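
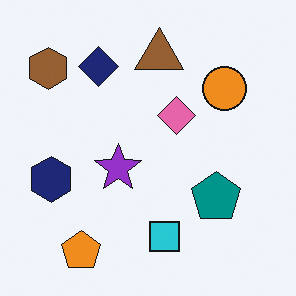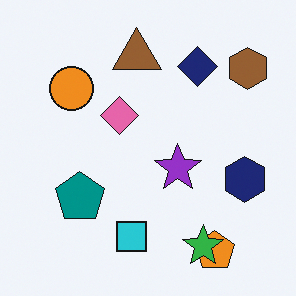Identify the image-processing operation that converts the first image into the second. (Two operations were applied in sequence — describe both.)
It was flipped horizontally (left ↔ right), then overlaid with an additional green star.

The brown hexagon is in the top-left of the first image and the top-right of the second — shapes on opposite sides of the vertical midline have swapped in a mirror flip. A green star appears in the second image that is absent from the first.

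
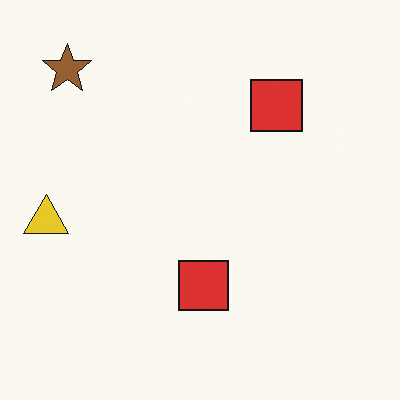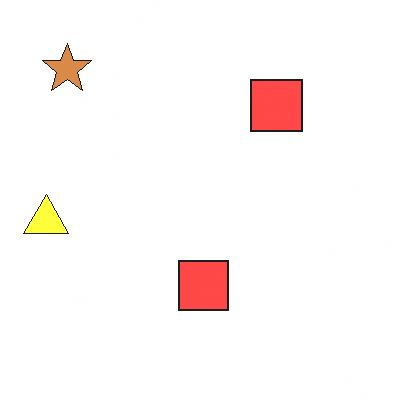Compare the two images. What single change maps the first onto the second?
It was substantially brightened.

Every pixel — background and shapes alike — is uniformly brightened.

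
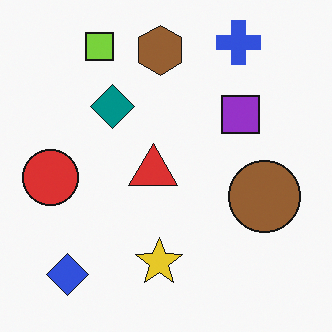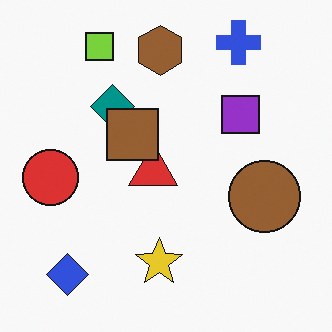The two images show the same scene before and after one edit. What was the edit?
It was overlaid with an additional brown square.

A brown square appears in the second image that is absent from the first.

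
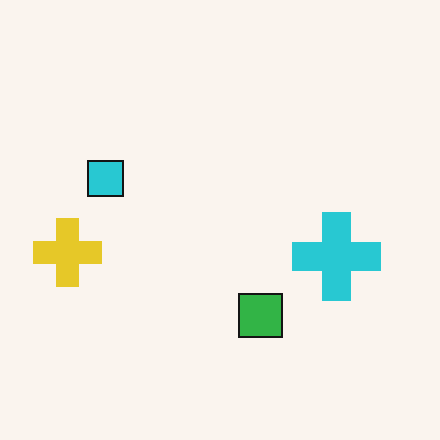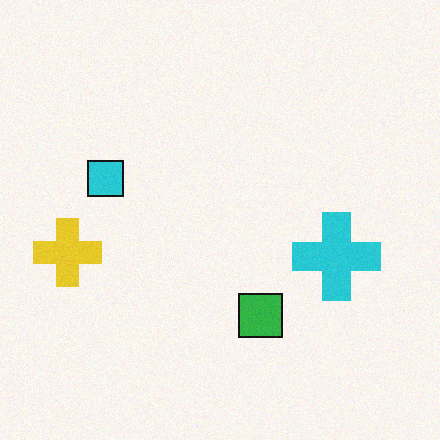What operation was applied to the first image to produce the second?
It was degraded with a light layer of grain.

Random speckle covers the whole image, including the flat background.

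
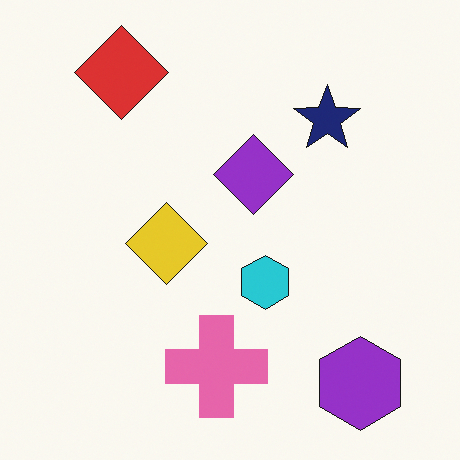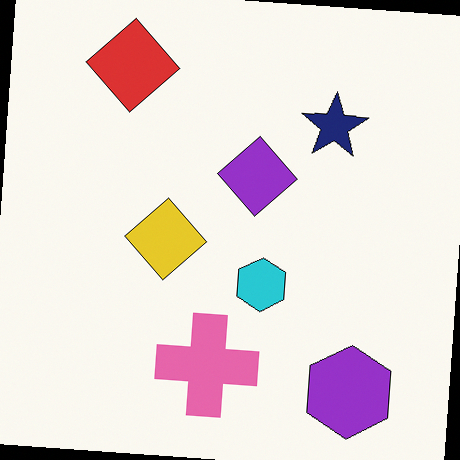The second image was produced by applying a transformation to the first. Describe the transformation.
Rotated clockwise by a slight angle.

Every shape is tilted by the same angle and the image corners show triangular fill wedges — a whole-image rotation by a non-right angle.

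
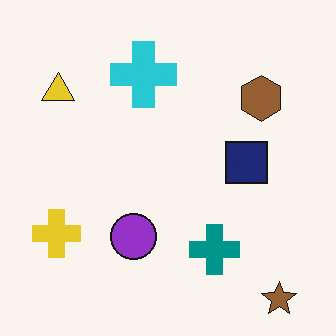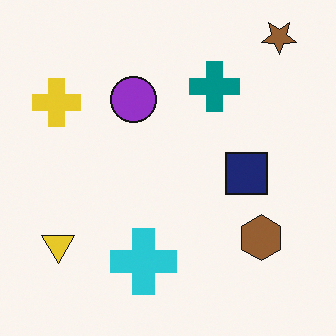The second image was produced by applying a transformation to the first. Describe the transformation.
The second image is the first flipped vertically (top ↔ bottom).

The brown star is in the bottom-right of the first image and the top-right of the second — shapes on opposite sides of the horizontal midline have swapped in a mirror flip.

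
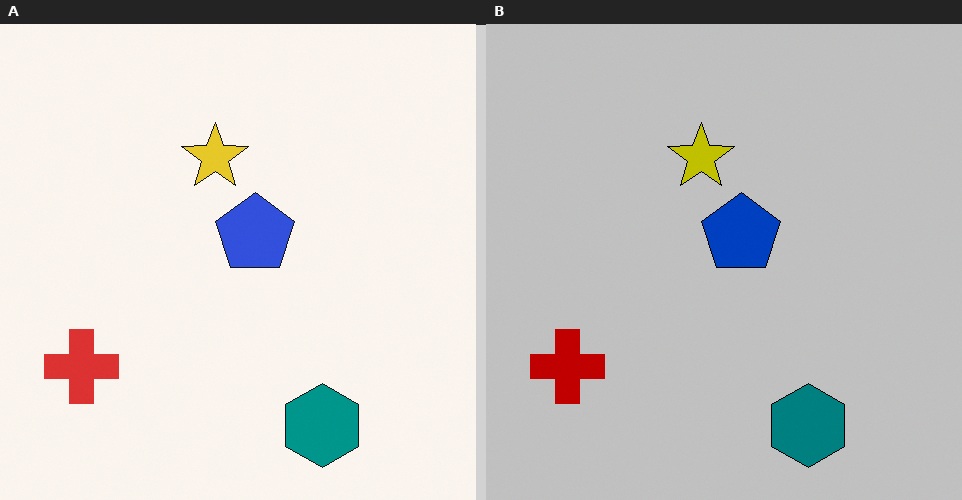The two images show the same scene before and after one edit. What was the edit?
The right (B) image is the left (A) heavily posterized to just a handful of flat colors.

Each flat color has snapped to a coarser quantized level — most visibly, the near-white background has dropped to a flat grey.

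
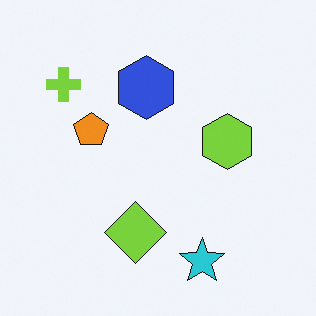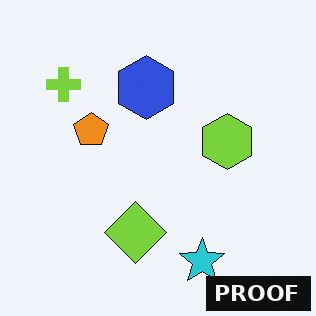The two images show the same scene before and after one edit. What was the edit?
The image was watermarked with the text "PROOF" in the lower-right corner.

A dark label reading "PROOF" appears in the lower-right corner.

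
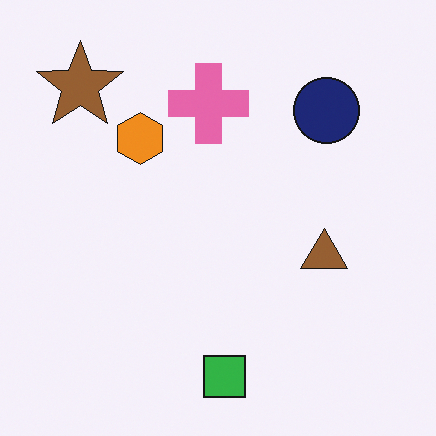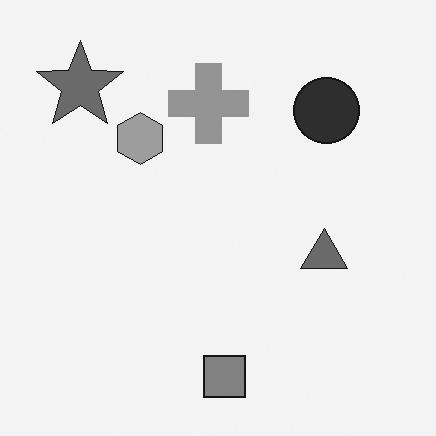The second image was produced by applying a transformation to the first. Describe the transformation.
Converted to grayscale.

All color is removed — every shape is now a shade of grey.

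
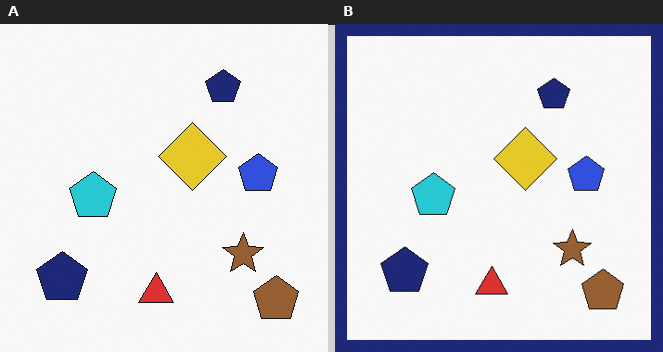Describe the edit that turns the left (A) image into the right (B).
The right (B) image is the left (A) framed with a navy border.

A solid navy frame runs around the edge of the right (B) image, with the content slightly shrunk inside it.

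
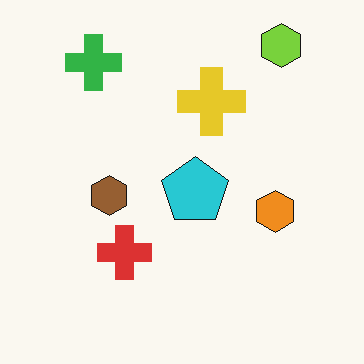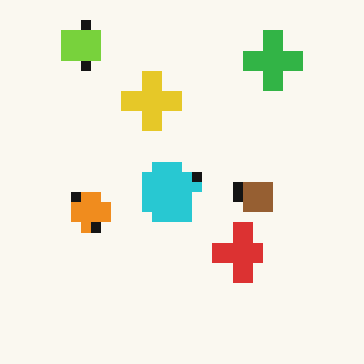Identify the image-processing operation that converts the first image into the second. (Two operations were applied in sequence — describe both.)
Flipped horizontally (left ↔ right), then coarsely pixelated.

The lime hexagon is in the top-right of the first image and the top-left of the second — shapes on opposite sides of the vertical midline have swapped in a mirror flip. Shapes are reduced to large square blocks; fine edges and outlines are lost — a downscale-then-upscale (mosaic) effect.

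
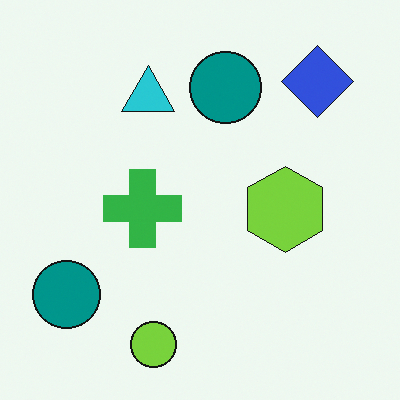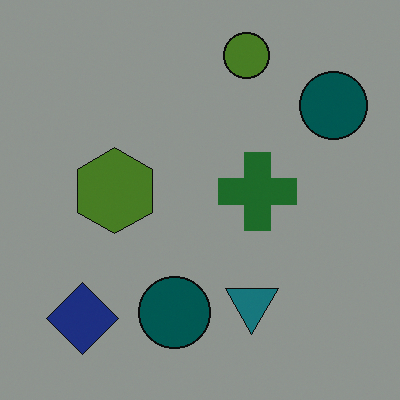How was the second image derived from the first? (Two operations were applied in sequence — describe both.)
This is the original image rotated 180°, then substantially darkened.

The blue diamond sits in the top-right of the first image and the bottom-left of the second — consistent with a whole-image 180° rotation. Every pixel — background and shapes alike — is uniformly darkened.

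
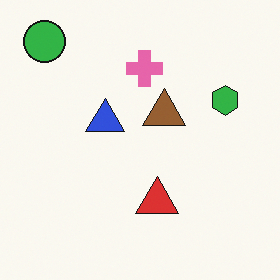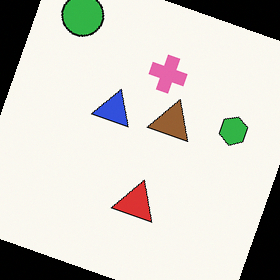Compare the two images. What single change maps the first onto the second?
Rotated clockwise by a clearly visible amount.

Every shape is tilted by the same angle and the image corners show triangular fill wedges — a whole-image rotation by a non-right angle.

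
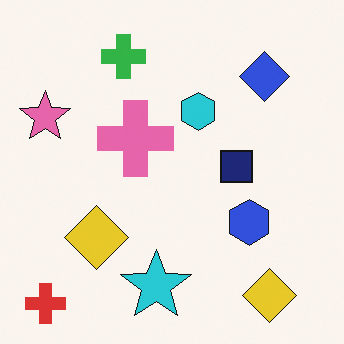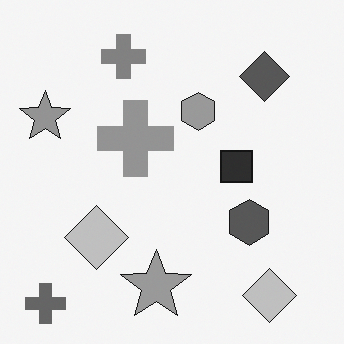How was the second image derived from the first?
Converted to grayscale.

All color is removed — every shape is now a shade of grey.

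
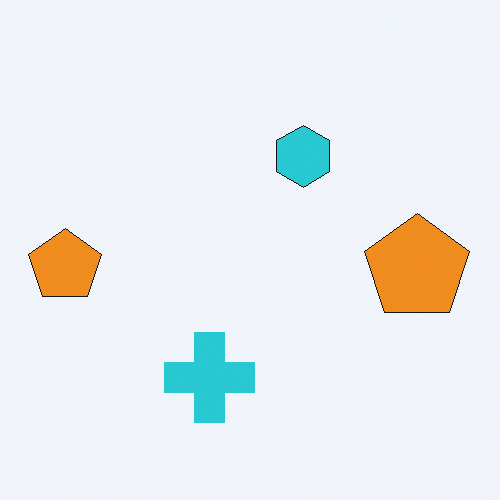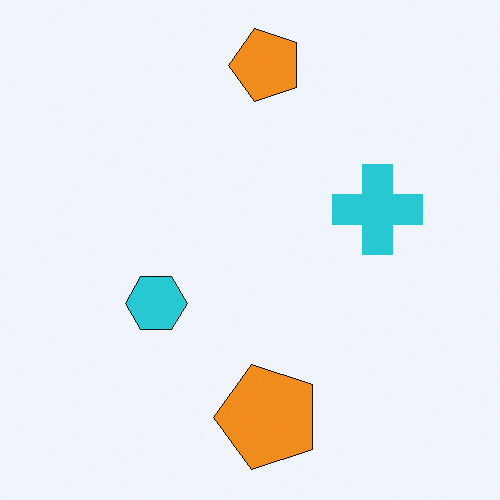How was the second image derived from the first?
Transposed (reflected across the top-left ↔ bottom-right diagonal).

Shapes have swapped their row and column positions — what was in the top-right is now in the bottom-left — a diagonal reflection.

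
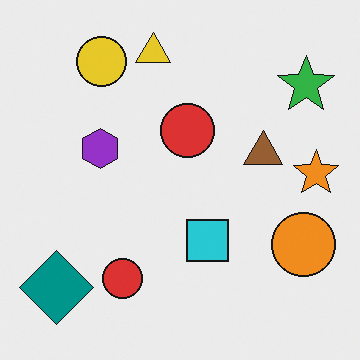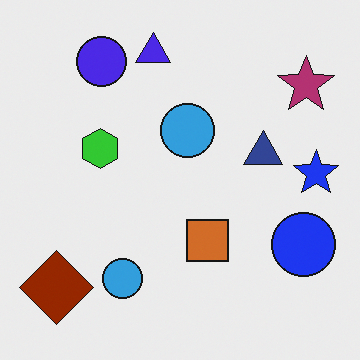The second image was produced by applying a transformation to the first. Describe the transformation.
The image was hue-shifted by a large amount.

Every shape's color has rotated by the same amount around the hue wheel — a uniform hue shift.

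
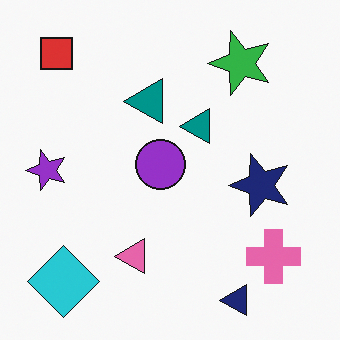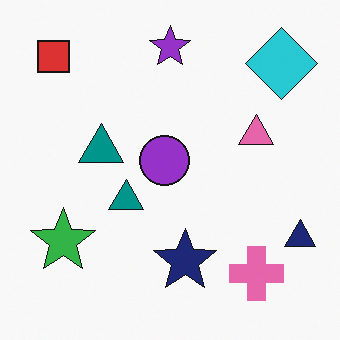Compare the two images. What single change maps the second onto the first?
The image was transposed (reflected across the top-left ↔ bottom-right diagonal).

Shapes have swapped their row and column positions — what was in the top-right is now in the bottom-left — a diagonal reflection.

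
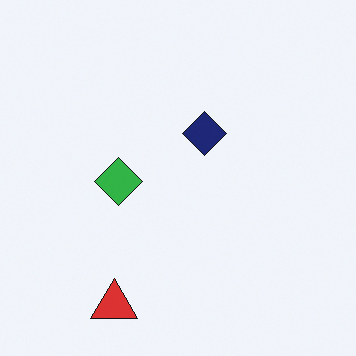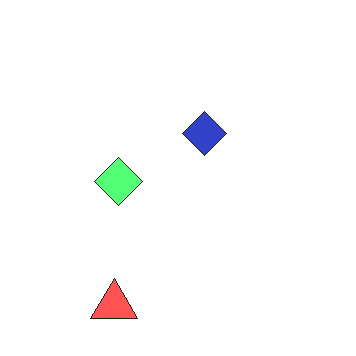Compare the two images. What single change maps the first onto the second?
Noticeably brightened.

Every pixel — background and shapes alike — is uniformly brightened.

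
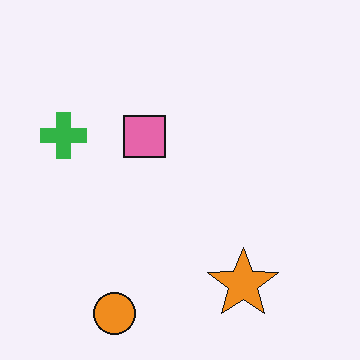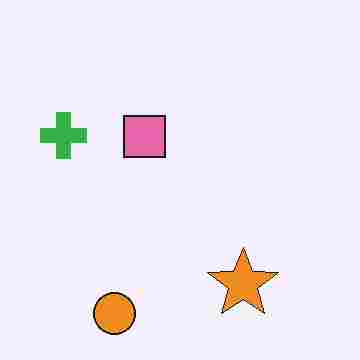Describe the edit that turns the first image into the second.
The second image is the first heavily JPEG-compressed with obvious blocking artifacts.

Blocky 8×8 compression artifacts appear around shape edges and the flat background shows ringing — characteristic JPEG degradation.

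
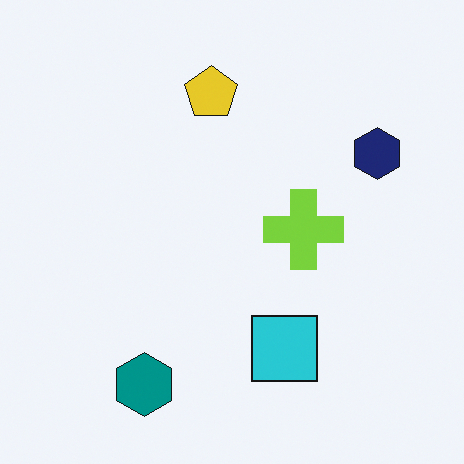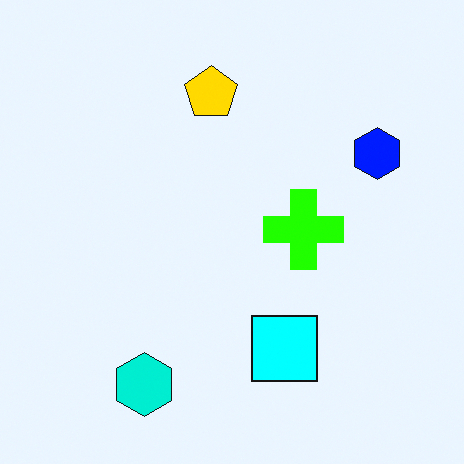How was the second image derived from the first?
The image was made much more vivid (saturation change).

All colors are more vivid — a global saturation change.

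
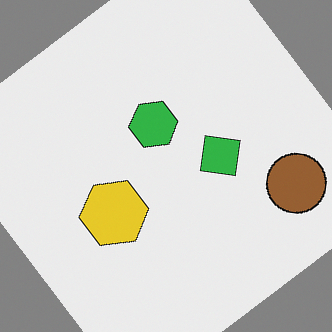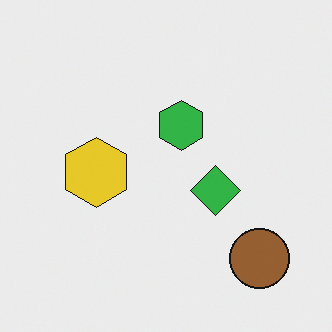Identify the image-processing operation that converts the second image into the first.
The first image is the second rotated counter-clockwise by a large amount — several tens of degrees.

Every shape is tilted by the same angle and the image corners show triangular fill wedges — a whole-image rotation by a non-right angle.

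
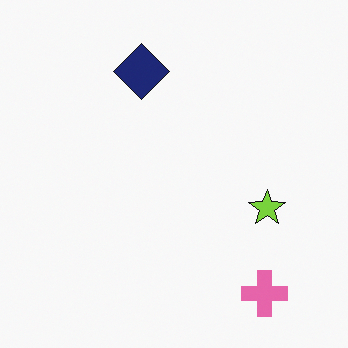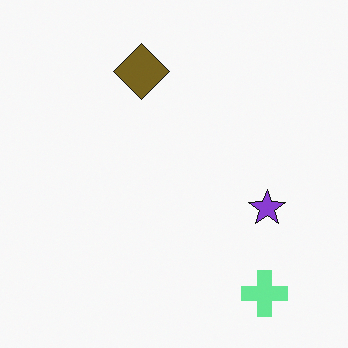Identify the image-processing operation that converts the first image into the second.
The second image is the first hue-shifted through roughly half the color wheel.

Every shape's color has rotated by the same amount around the hue wheel — a uniform hue shift.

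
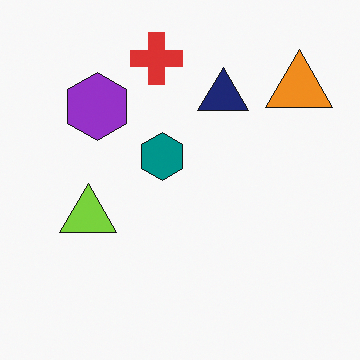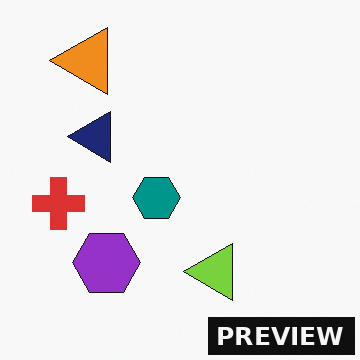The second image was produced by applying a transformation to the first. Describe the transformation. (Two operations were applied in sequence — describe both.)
The second image is the first rotated 90° counter-clockwise, then watermarked with the text "PREVIEW" in the lower-right corner.

The orange triangle sits in the top-right of the first image and the top-left of the second — consistent with a whole-image 90° counter-clockwise rotation. A dark label reading "PREVIEW" appears in the lower-right corner.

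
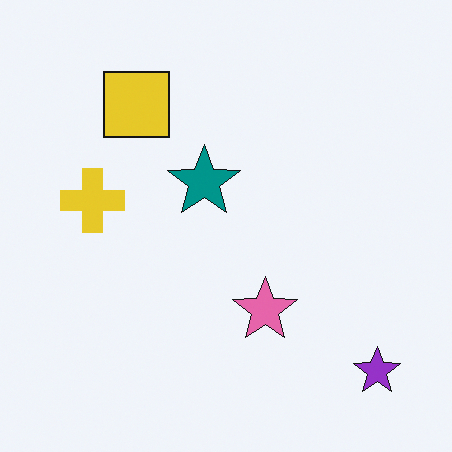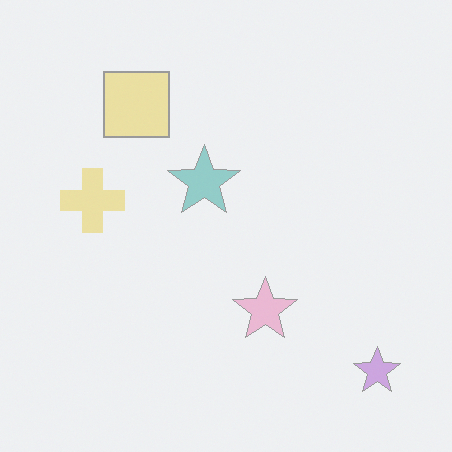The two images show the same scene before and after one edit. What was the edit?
The transformation is: given much lower contrast.

Tones are pushed toward mid-grey across the whole image — a global contrast change.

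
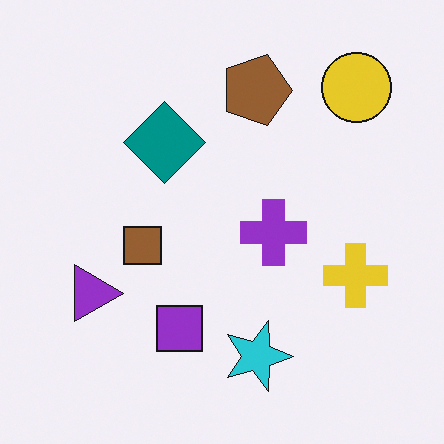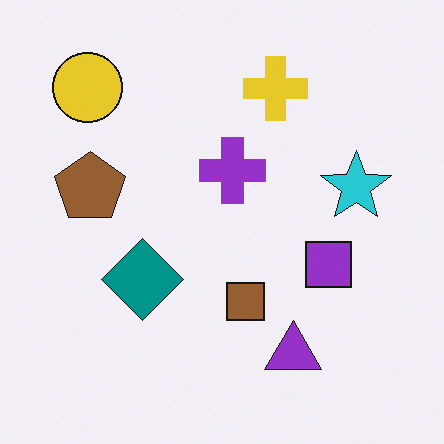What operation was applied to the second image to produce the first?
The image was rotated 90° clockwise.

The yellow circle sits in the top-left of the second image and the top-right of the first — consistent with a whole-image 90° clockwise rotation.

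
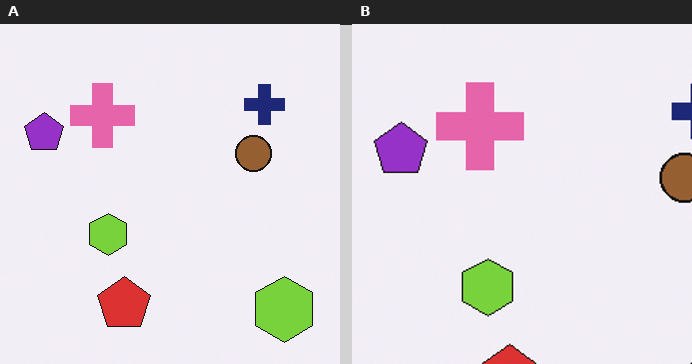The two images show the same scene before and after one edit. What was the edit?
The image was cropped to a modestly smaller region and rescaled.

The visible shapes are larger and the field of view is narrower; shapes near the original edges may be partly or wholly outside the frame — a crop-and-rescale.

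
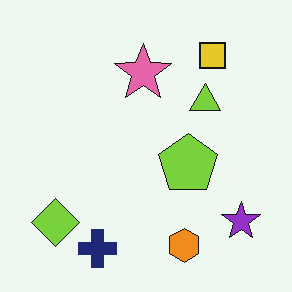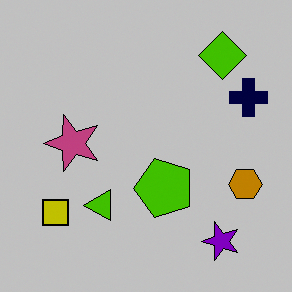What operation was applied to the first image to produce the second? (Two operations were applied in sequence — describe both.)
The image was heavily posterized to just a handful of flat colors, then transposed (reflected across the top-left ↔ bottom-right diagonal).

Each flat color has snapped to a coarser quantized level — most visibly, the near-white background has dropped to a flat grey. Shapes have swapped their row and column positions — what was in the top-right is now in the bottom-left — a diagonal reflection.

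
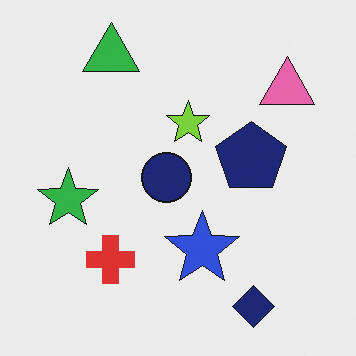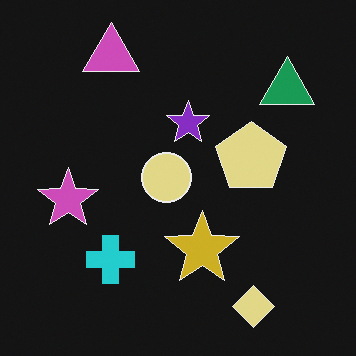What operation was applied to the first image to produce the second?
The transformation is: color-inverted (negative).

The light background has become dark and every shape's color is its complement — a photographic negative.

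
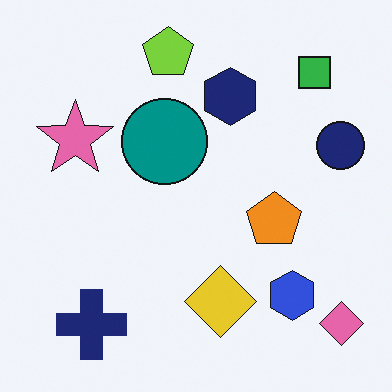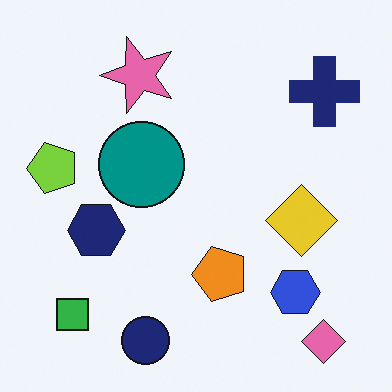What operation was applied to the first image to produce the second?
It was transposed (reflected across the top-left ↔ bottom-right diagonal).

Shapes have swapped their row and column positions — what was in the top-right is now in the bottom-left — a diagonal reflection.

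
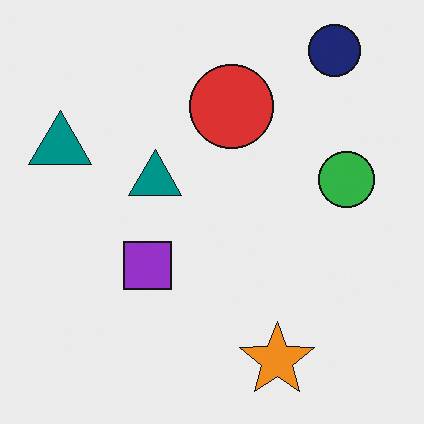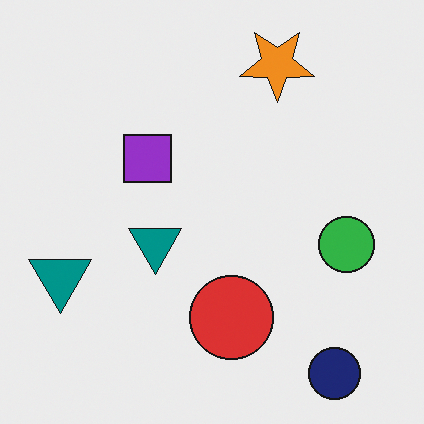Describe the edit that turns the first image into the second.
Flipped vertically (top ↔ bottom).

The navy circle is in the top-right of the first image and the bottom-right of the second — shapes on opposite sides of the horizontal midline have swapped in a mirror flip.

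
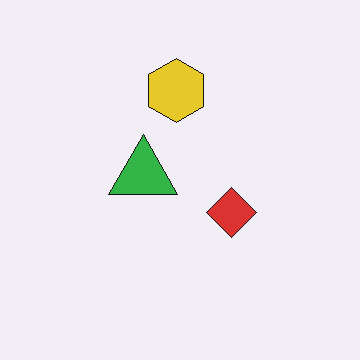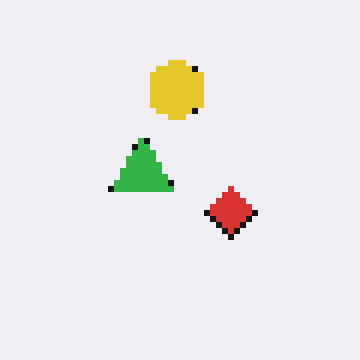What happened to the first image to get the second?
The transformation is: pixelated into visible square blocks.

Shapes are reduced to large square blocks; fine edges and outlines are lost — a downscale-then-upscale (mosaic) effect.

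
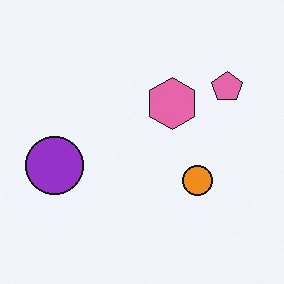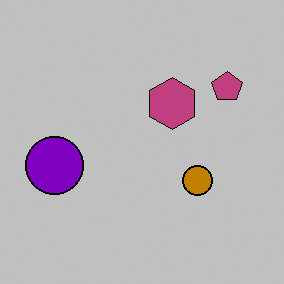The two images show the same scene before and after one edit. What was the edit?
It was heavily posterized to just a handful of flat colors.

Each flat color has snapped to a coarser quantized level — most visibly, the near-white background has dropped to a flat grey.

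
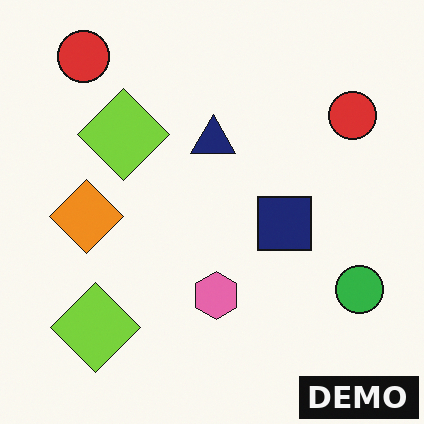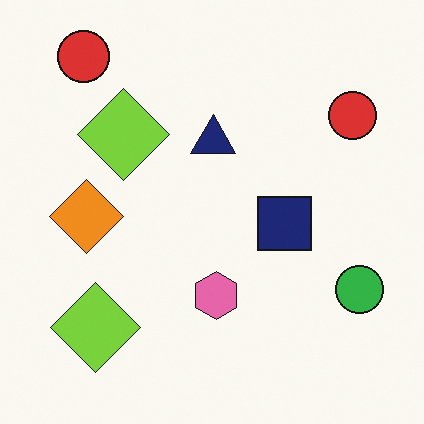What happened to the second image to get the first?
Watermarked with the text "DEMO" in the lower-right corner.

A dark label reading "DEMO" appears in the lower-right corner.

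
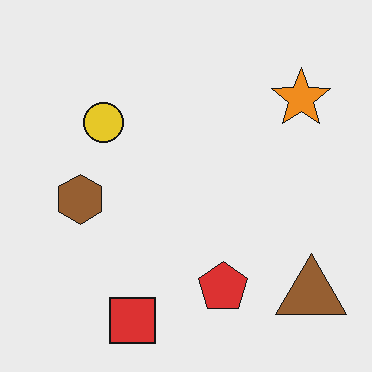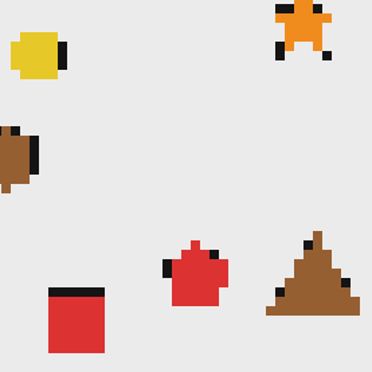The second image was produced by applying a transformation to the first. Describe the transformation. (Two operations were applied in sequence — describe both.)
It was moderately pixelated, then cropped to a modestly smaller region and rescaled.

Shapes are reduced to large square blocks; fine edges and outlines are lost — a downscale-then-upscale (mosaic) effect. The visible shapes are larger and the field of view is narrower; shapes near the original edges may be partly or wholly outside the frame — a crop-and-rescale.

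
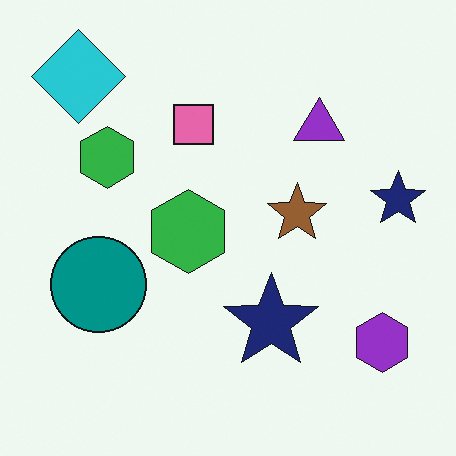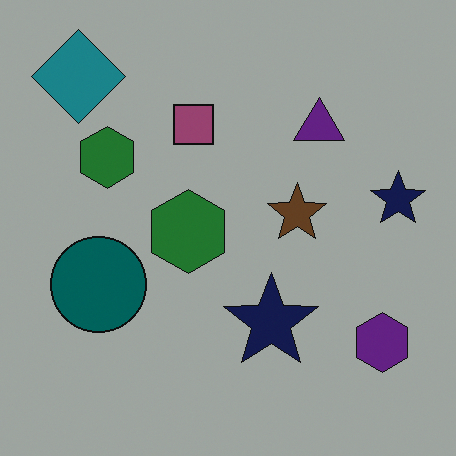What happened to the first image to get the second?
It was darkened a lot.

Every pixel — background and shapes alike — is uniformly darkened.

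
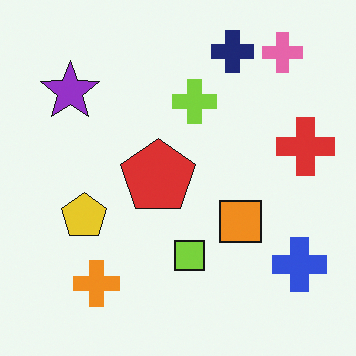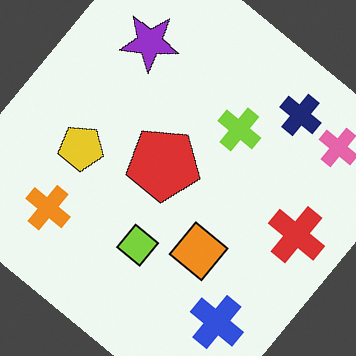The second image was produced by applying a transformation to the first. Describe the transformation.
It was rotated clockwise by a large amount — several tens of degrees.

Every shape is tilted by the same angle and the image corners show triangular fill wedges — a whole-image rotation by a non-right angle.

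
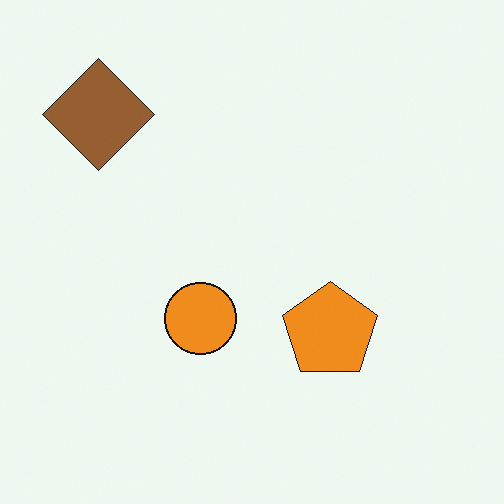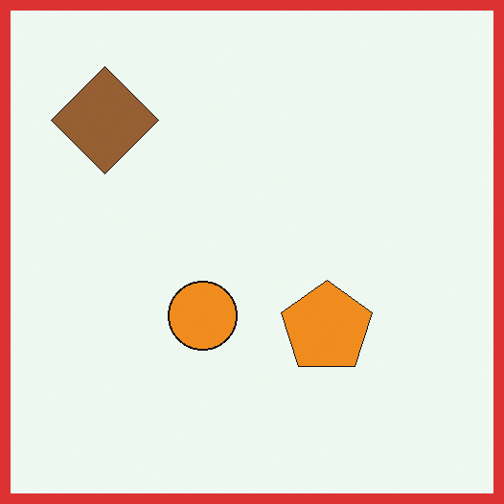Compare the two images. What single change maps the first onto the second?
The image was framed with a red border.

A solid red frame runs around the edge of the second image, with the content slightly shrunk inside it.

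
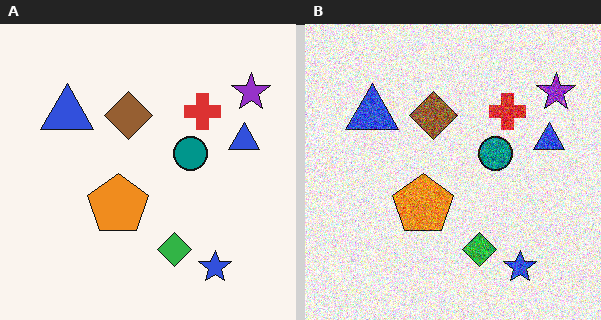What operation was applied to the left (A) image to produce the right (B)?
It was degraded with strong gaussian noise.

Random speckle covers the whole image, including the flat background.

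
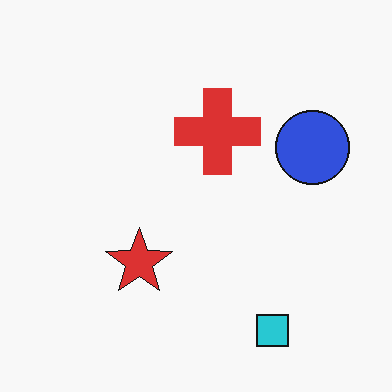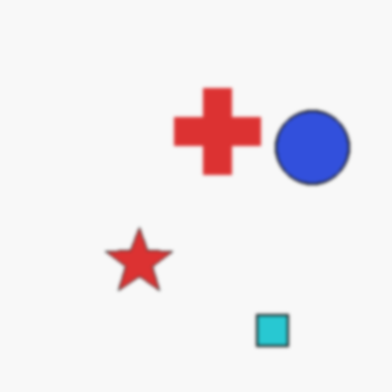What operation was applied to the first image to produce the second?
Given a subtle gaussian blur.

Shape edges and outlines are uniformly softened across the whole image.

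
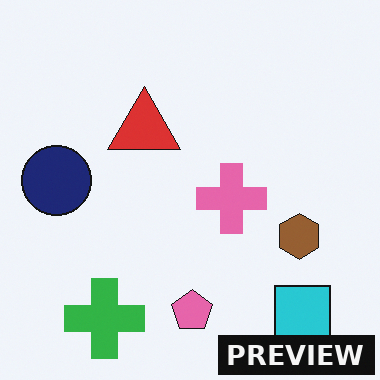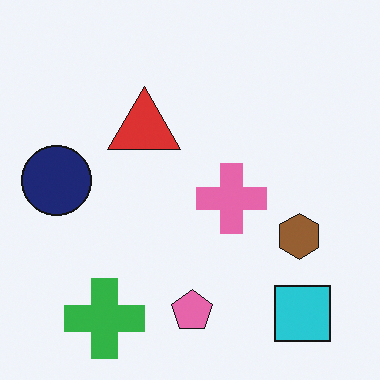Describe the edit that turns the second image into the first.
It was watermarked with the text "PREVIEW" in the lower-right corner.

A dark label reading "PREVIEW" appears in the lower-right corner.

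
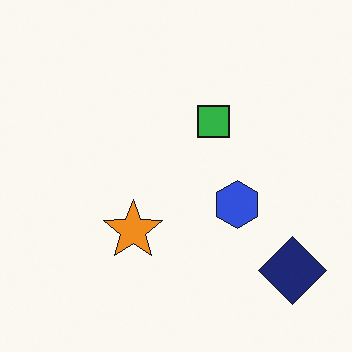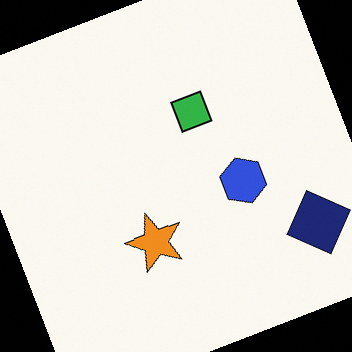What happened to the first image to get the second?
The transformation is: rotated counter-clockwise by a moderate amount.

Every shape is tilted by the same angle and the image corners show triangular fill wedges — a whole-image rotation by a non-right angle.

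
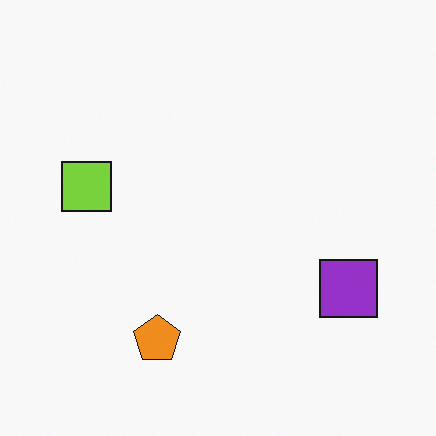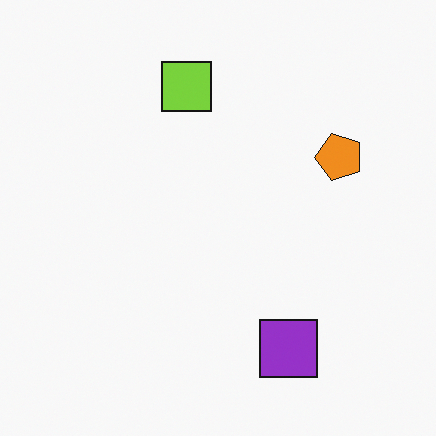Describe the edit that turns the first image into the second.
The transformation is: transposed (reflected across the top-left ↔ bottom-right diagonal).

Shapes have swapped their row and column positions — what was in the top-right is now in the bottom-left — a diagonal reflection.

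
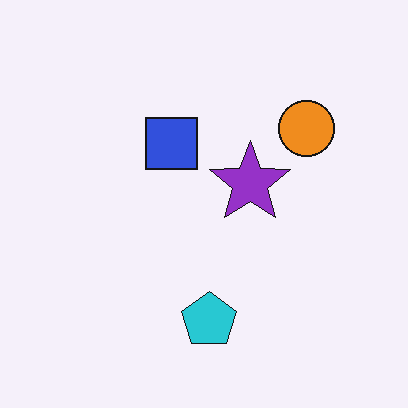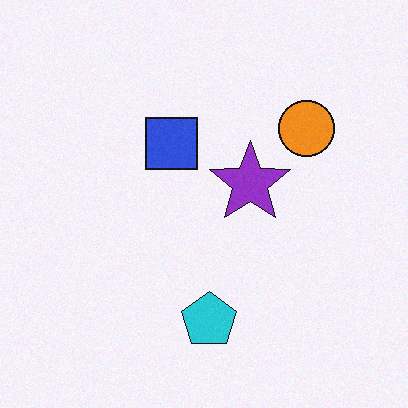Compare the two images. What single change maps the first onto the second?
The transformation is: degraded with a light layer of grain.

Random speckle covers the whole image, including the flat background.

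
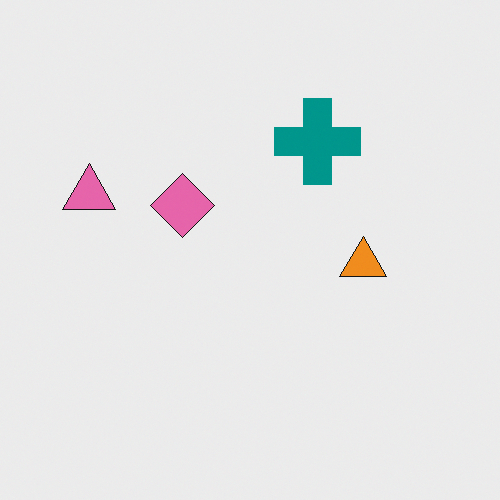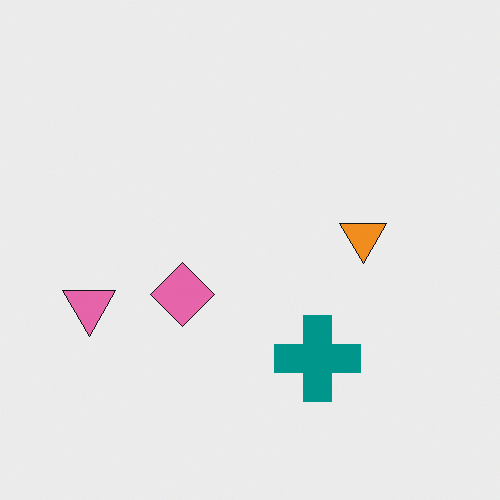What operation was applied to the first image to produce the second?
It was flipped vertically (top ↔ bottom).

The teal cross is in the top of the first image and the bottom of the second — shapes on opposite sides of the horizontal midline have swapped in a mirror flip.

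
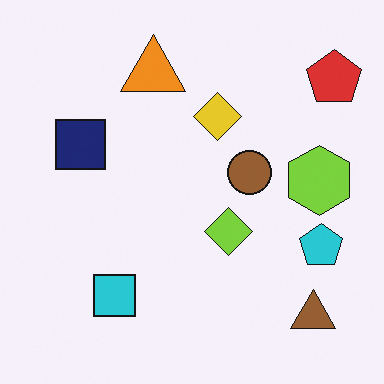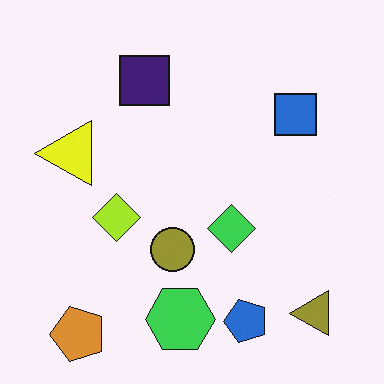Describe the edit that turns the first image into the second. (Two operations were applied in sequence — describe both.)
This is the original image hue-shifted by a small amount, then transposed (reflected across the top-left ↔ bottom-right diagonal).

Every shape's color has rotated by the same amount around the hue wheel — a uniform hue shift. Shapes have swapped their row and column positions — what was in the top-right is now in the bottom-left — a diagonal reflection.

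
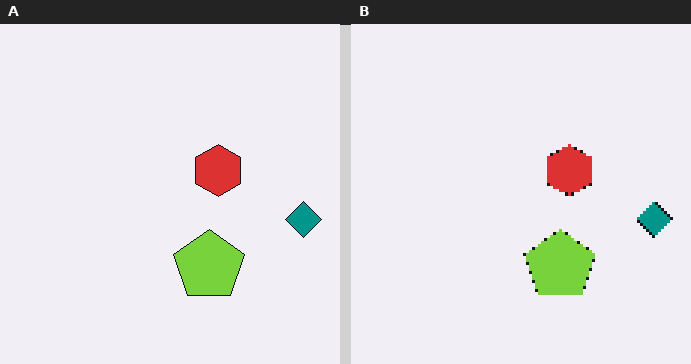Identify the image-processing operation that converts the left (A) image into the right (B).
The right (B) image is the left (A) mildly pixelated.

Shapes are reduced to large square blocks; fine edges and outlines are lost — a downscale-then-upscale (mosaic) effect.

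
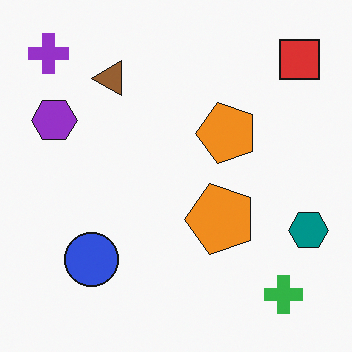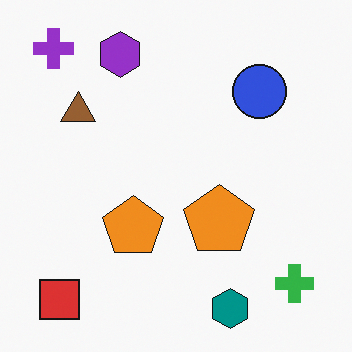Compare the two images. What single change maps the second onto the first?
The first image is the second transposed (reflected across the top-left ↔ bottom-right diagonal).

Shapes have swapped their row and column positions — what was in the top-right is now in the bottom-left — a diagonal reflection.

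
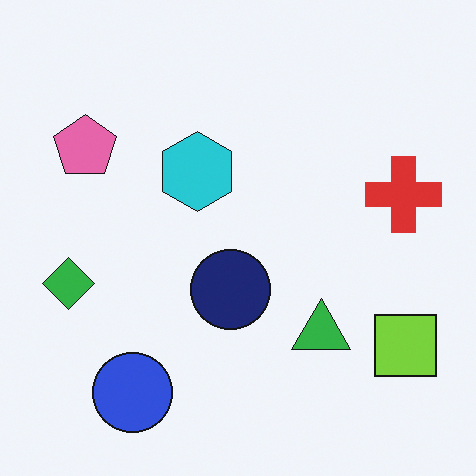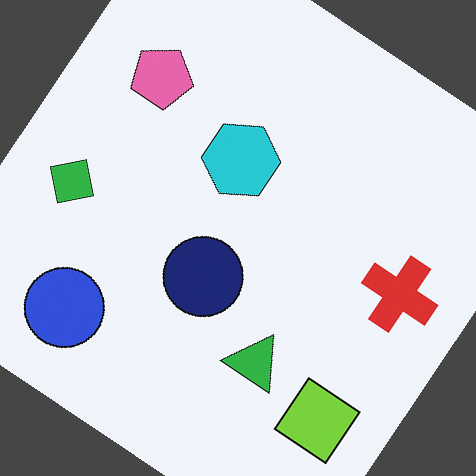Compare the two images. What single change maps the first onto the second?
This is the original image rotated clockwise by a large amount — several tens of degrees.

Every shape is tilted by the same angle and the image corners show triangular fill wedges — a whole-image rotation by a non-right angle.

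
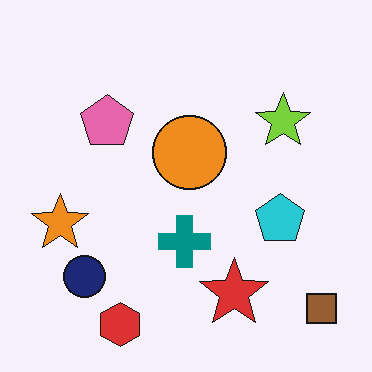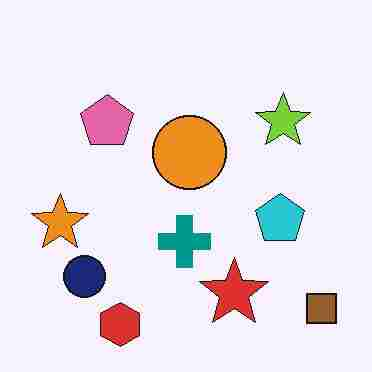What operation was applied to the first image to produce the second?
The second image is the first degraded with heavy JPEG compression.

Blocky 8×8 compression artifacts appear around shape edges and the flat background shows ringing — characteristic JPEG degradation.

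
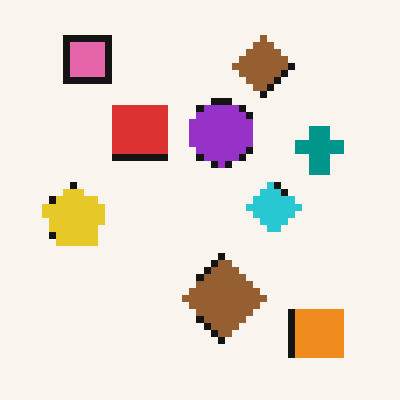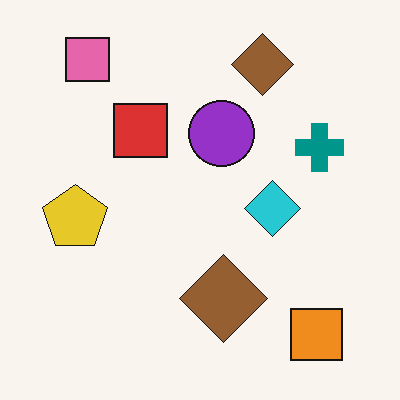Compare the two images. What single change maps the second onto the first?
The transformation is: moderately pixelated.

Shapes are reduced to large square blocks; fine edges and outlines are lost — a downscale-then-upscale (mosaic) effect.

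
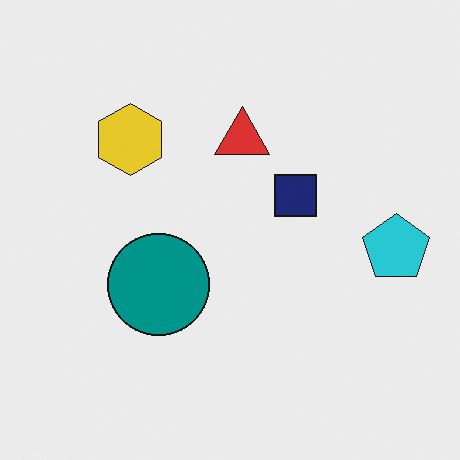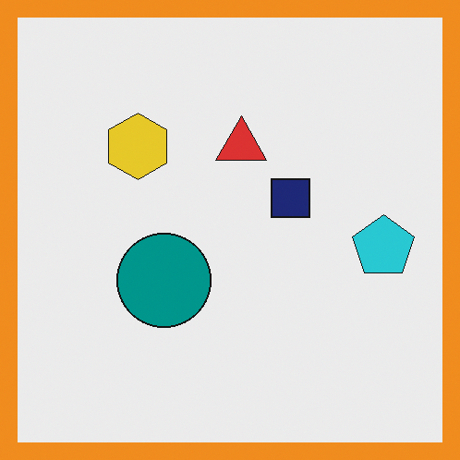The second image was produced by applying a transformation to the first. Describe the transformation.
The image was framed with a orange border.

A solid orange frame runs around the edge of the second image, with the content slightly shrunk inside it.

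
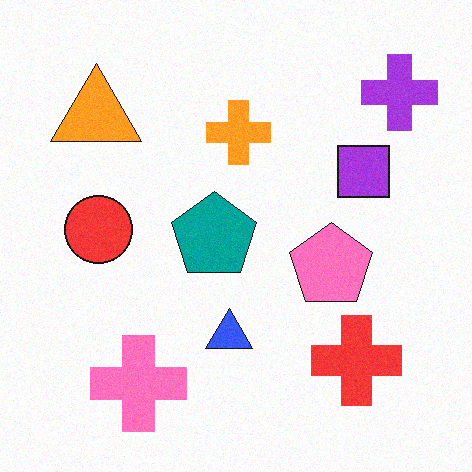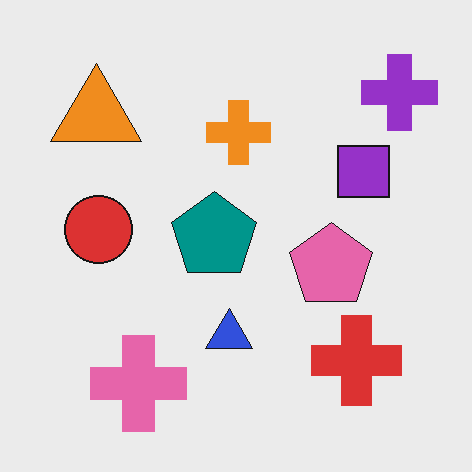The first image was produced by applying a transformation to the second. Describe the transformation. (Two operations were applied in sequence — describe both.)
The image was brightened a little, then degraded with light additive noise.

Every pixel — background and shapes alike — is uniformly brightened. Random speckle covers the whole image, including the flat background.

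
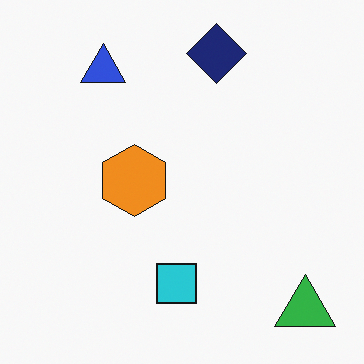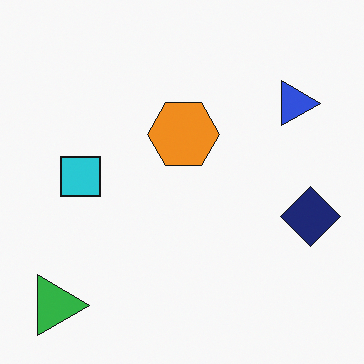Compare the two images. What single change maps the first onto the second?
The image was rotated 90° clockwise.

The green triangle sits in the bottom-right of the first image and the bottom-left of the second — consistent with a whole-image 90° clockwise rotation.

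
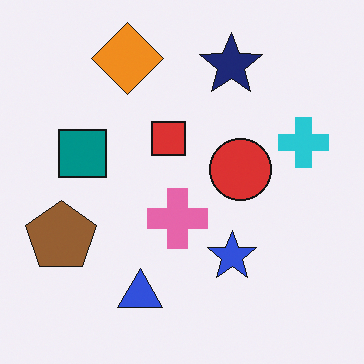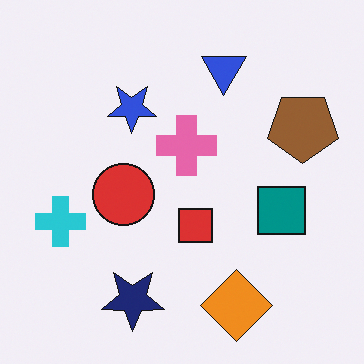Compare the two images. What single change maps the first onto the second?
Rotated 180°.

The orange diamond sits in the top of the first image and the bottom of the second — consistent with a whole-image 180° rotation.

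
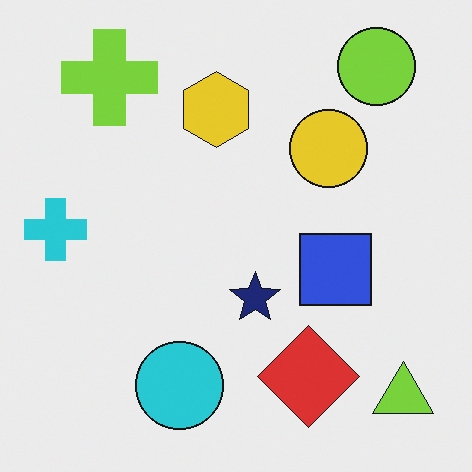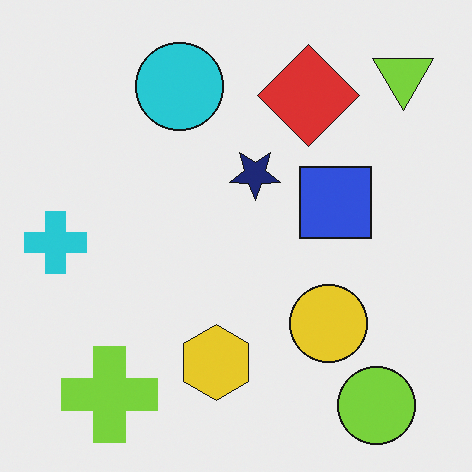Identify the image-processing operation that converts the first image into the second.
It was flipped vertically (top ↔ bottom).

The lime circle is in the top-right of the first image and the bottom-right of the second — shapes on opposite sides of the horizontal midline have swapped in a mirror flip.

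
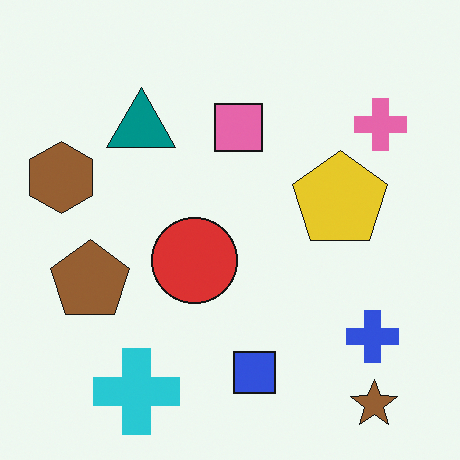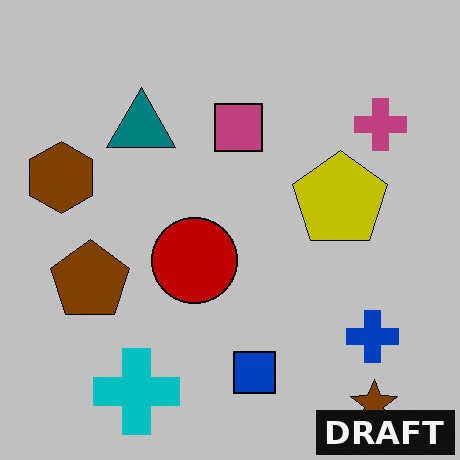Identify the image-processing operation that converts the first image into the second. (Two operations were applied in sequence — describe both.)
The second image is the first heavily posterized to just a handful of flat colors, then watermarked with the text "DRAFT" in the lower-right corner.

Each flat color has snapped to a coarser quantized level — most visibly, the near-white background has dropped to a flat grey. A dark label reading "DRAFT" appears in the lower-right corner.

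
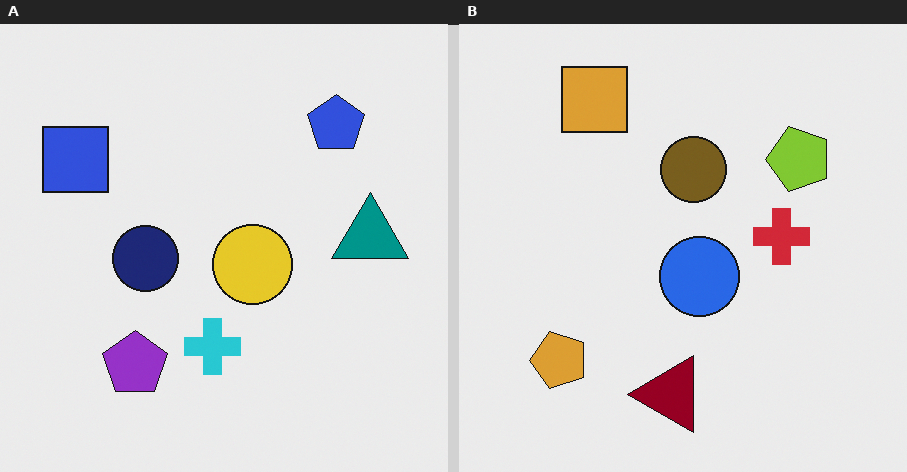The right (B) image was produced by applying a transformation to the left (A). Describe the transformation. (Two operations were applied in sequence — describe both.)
The transformation is: transposed (reflected across the top-left ↔ bottom-right diagonal), then hue-shifted by a large amount.

Shapes have swapped their row and column positions — what was in the top-right is now in the bottom-left — a diagonal reflection. Every shape's color has rotated by the same amount around the hue wheel — a uniform hue shift.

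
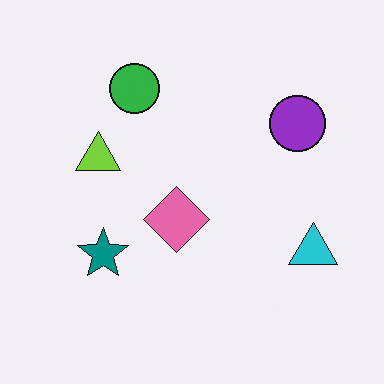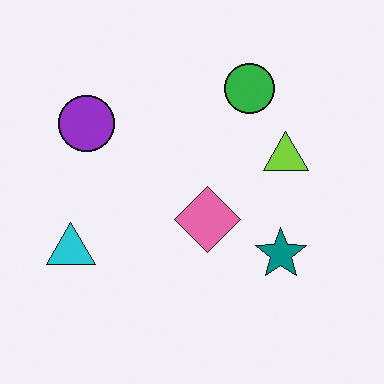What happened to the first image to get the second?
This is the original image flipped horizontally (left ↔ right).

The cyan triangle is in the right of the first image and the left of the second — shapes on opposite sides of the vertical midline have swapped in a mirror flip.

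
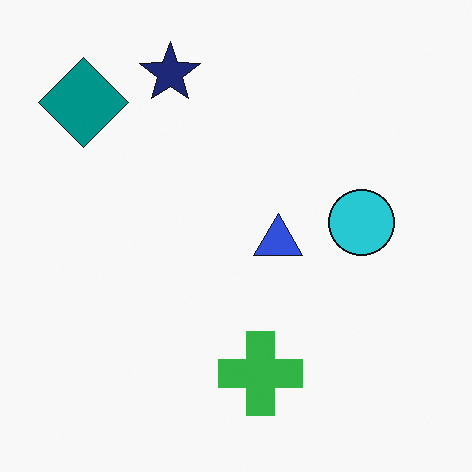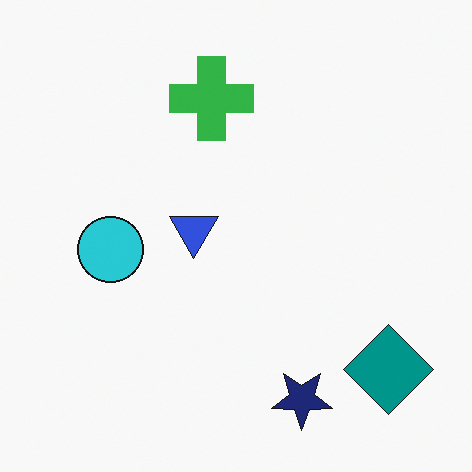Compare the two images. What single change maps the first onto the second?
This is the original image rotated 180°.

The teal diamond sits in the top-left of the first image and the bottom-right of the second — consistent with a whole-image 180° rotation.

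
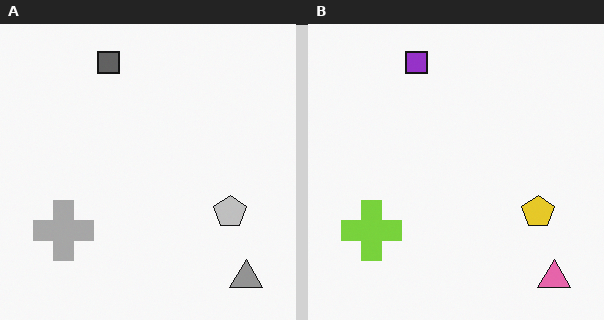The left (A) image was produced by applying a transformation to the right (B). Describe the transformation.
Converted to grayscale.

All color is removed — every shape is now a shade of grey.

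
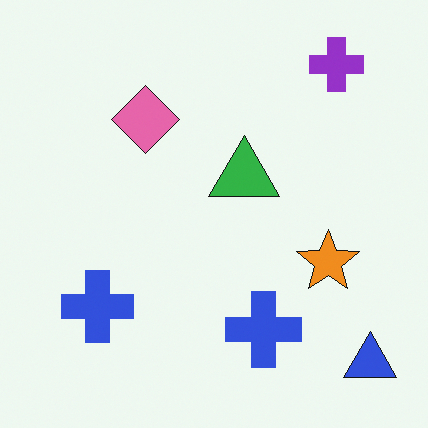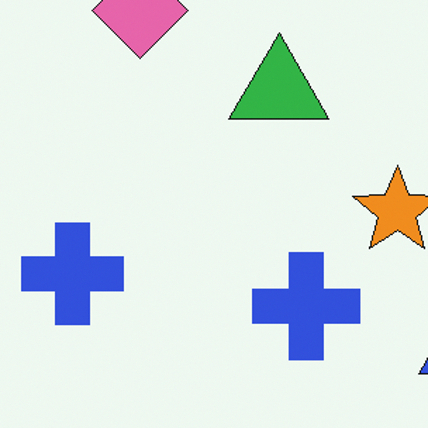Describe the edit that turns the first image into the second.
Cropped to a modestly smaller region and rescaled.

The visible shapes are larger and the field of view is narrower; shapes near the original edges may be partly or wholly outside the frame — a crop-and-rescale.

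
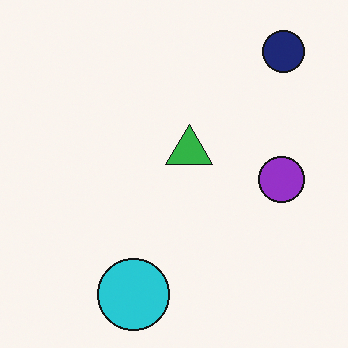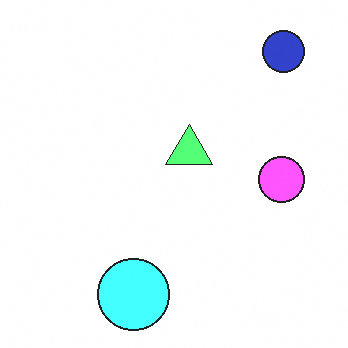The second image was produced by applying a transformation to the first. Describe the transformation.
The transformation is: noticeably brightened.

Every pixel — background and shapes alike — is uniformly brightened.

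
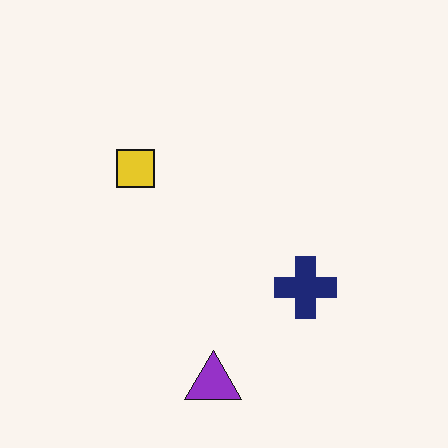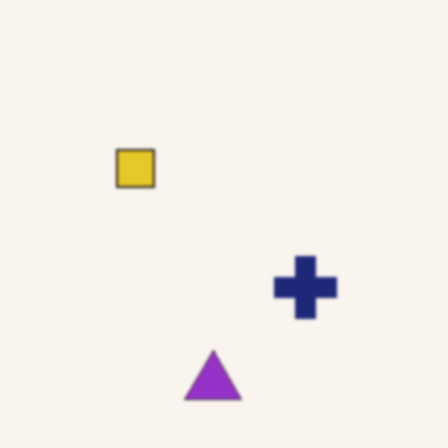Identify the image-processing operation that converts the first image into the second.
The transformation is: slightly softened.

Shape edges and outlines are uniformly softened across the whole image.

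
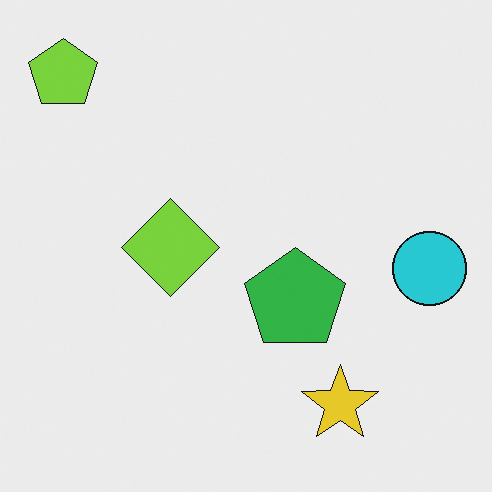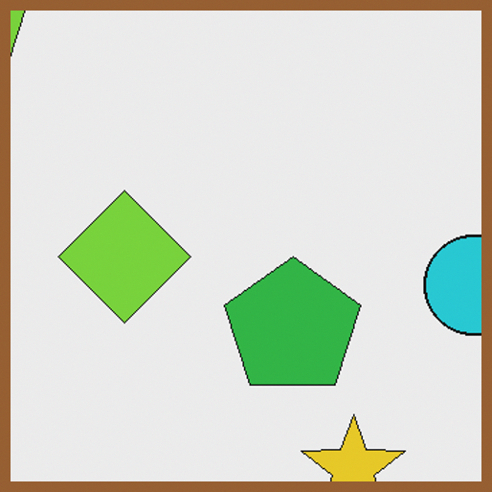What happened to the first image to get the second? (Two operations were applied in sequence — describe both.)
The transformation is: cropped slightly and scaled back up, then framed with a brown border.

The visible shapes are larger and the field of view is narrower; shapes near the original edges may be partly or wholly outside the frame — a crop-and-rescale. A solid brown frame runs around the edge of the second image, with the content slightly shrunk inside it.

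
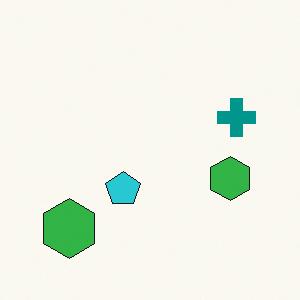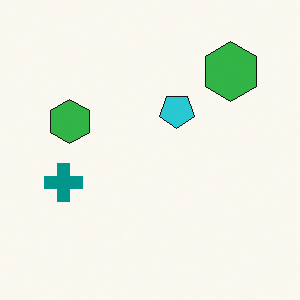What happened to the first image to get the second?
It was rotated 180°.

The teal cross sits in the right of the first image and the left of the second — consistent with a whole-image 180° rotation.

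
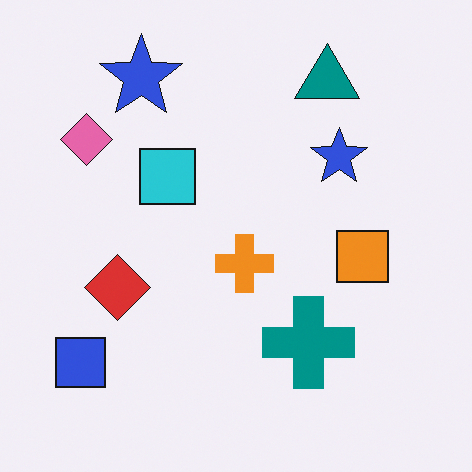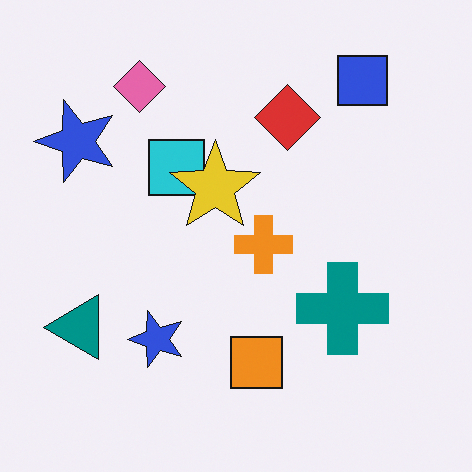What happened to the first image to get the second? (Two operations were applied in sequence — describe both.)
The image was transposed (reflected across the top-left ↔ bottom-right diagonal), then overlaid with an additional yellow star.

Shapes have swapped their row and column positions — what was in the top-right is now in the bottom-left — a diagonal reflection. A yellow star appears in the second image that is absent from the first.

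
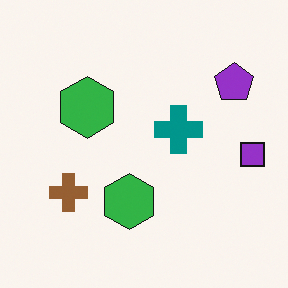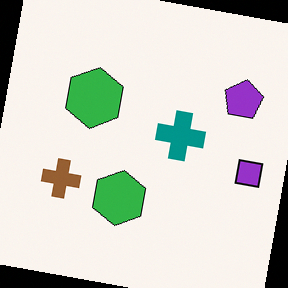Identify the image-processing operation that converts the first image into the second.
The second image is the first rotated clockwise by a few degrees.

Every shape is tilted by the same angle and the image corners show triangular fill wedges — a whole-image rotation by a non-right angle.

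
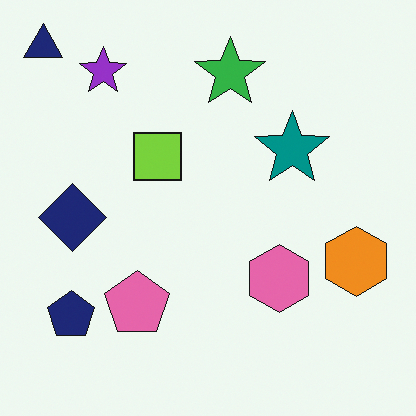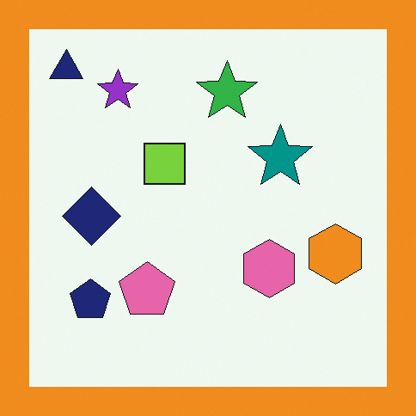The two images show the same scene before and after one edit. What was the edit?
This is the original image framed with a orange border.

A solid orange frame runs around the edge of the second image, with the content slightly shrunk inside it.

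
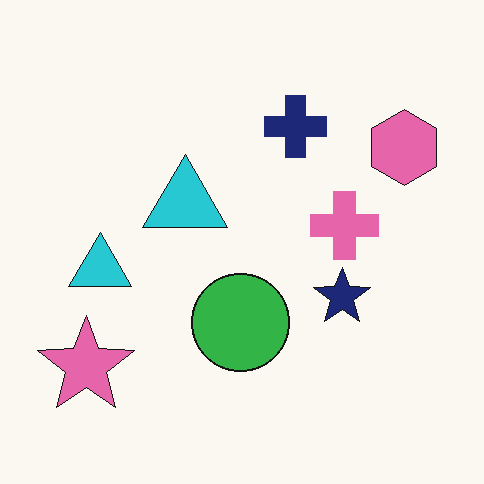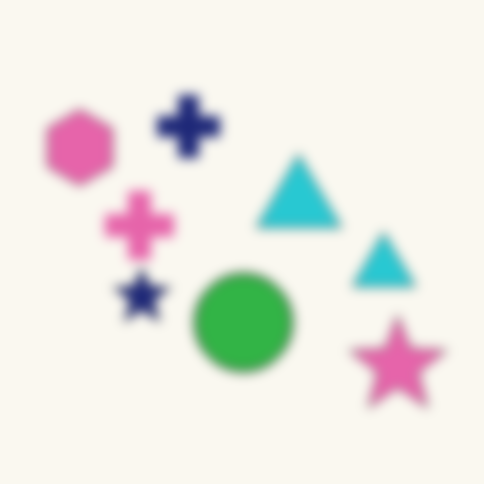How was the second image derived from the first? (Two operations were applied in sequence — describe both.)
It was heavily blurred, then flipped horizontally (left ↔ right).

Shape edges and outlines are uniformly softened across the whole image. The pink hexagon is in the top-right of the first image and the top-left of the second — shapes on opposite sides of the vertical midline have swapped in a mirror flip.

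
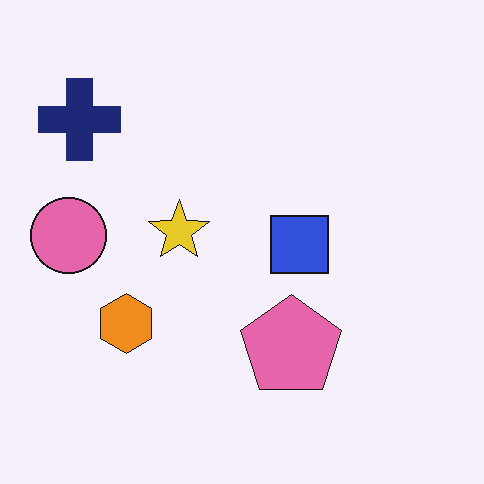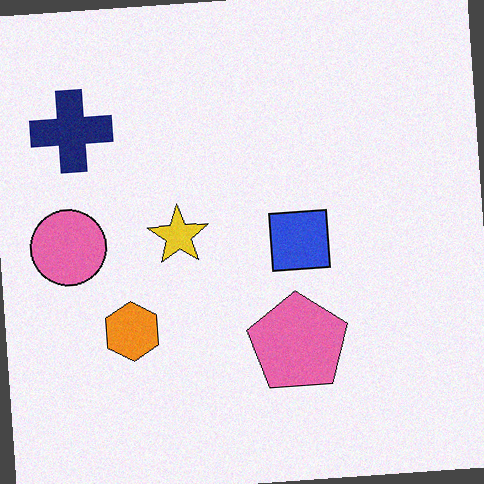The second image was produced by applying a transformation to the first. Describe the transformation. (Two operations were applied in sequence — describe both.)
This is the original image degraded with a light layer of grain, then rotated counter-clockwise by a small amount.

Random speckle covers the whole image, including the flat background. Every shape is tilted by the same angle and the image corners show triangular fill wedges — a whole-image rotation by a non-right angle.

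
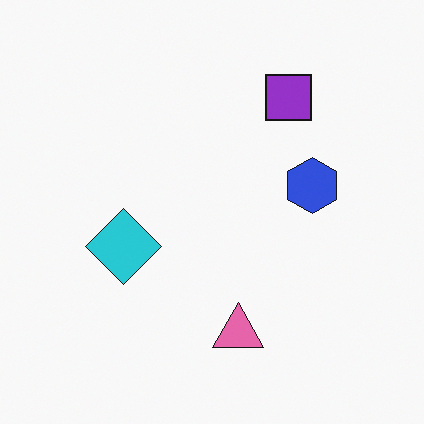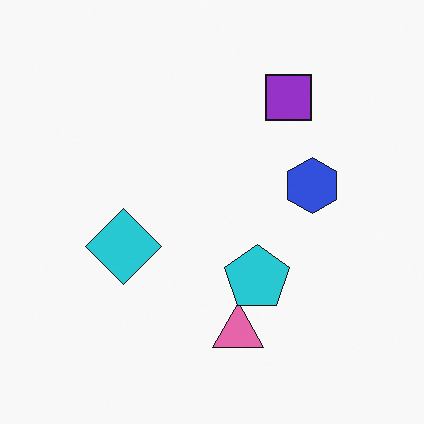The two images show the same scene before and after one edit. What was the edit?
This is the original image overlaid with an additional cyan pentagon.

A cyan pentagon appears in the second image that is absent from the first.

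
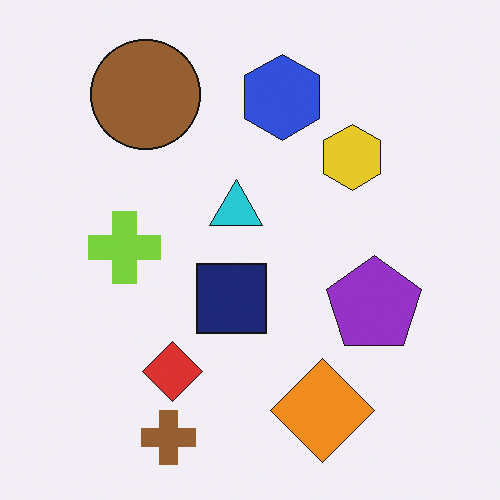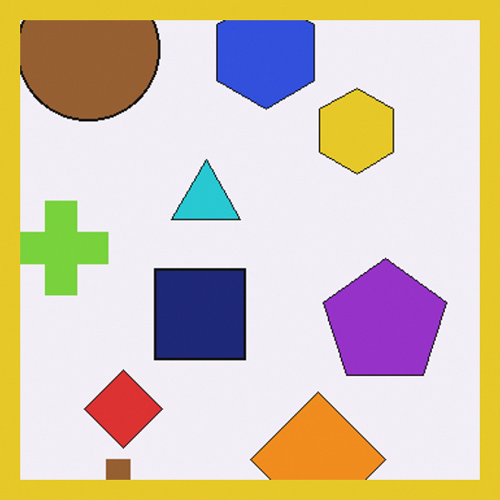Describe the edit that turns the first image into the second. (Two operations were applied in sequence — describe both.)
It was cropped slightly and scaled back up, then framed with a yellow border.

The visible shapes are larger and the field of view is narrower; shapes near the original edges may be partly or wholly outside the frame — a crop-and-rescale. A solid yellow frame runs around the edge of the second image, with the content slightly shrunk inside it.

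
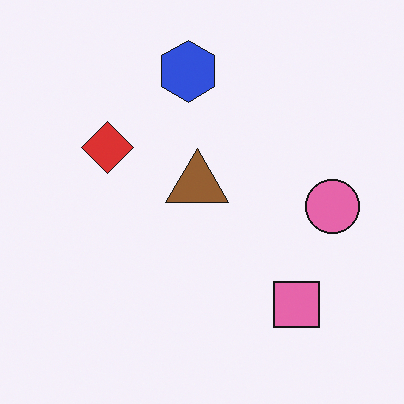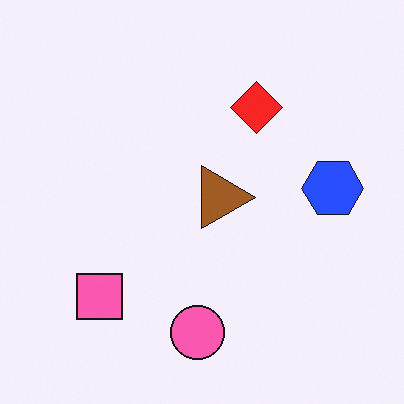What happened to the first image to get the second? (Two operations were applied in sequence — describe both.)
The image was rotated 90° clockwise, then slightly oversaturated.

The pink square sits in the bottom-right of the first image and the bottom-left of the second — consistent with a whole-image 90° clockwise rotation. All colors are more vivid — a global saturation change.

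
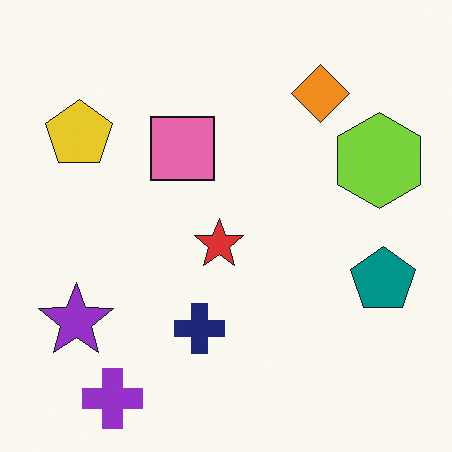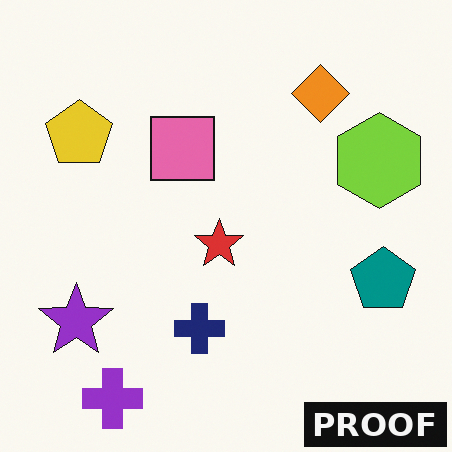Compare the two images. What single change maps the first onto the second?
The transformation is: watermarked with the text "PROOF" in the lower-right corner.

A dark label reading "PROOF" appears in the lower-right corner.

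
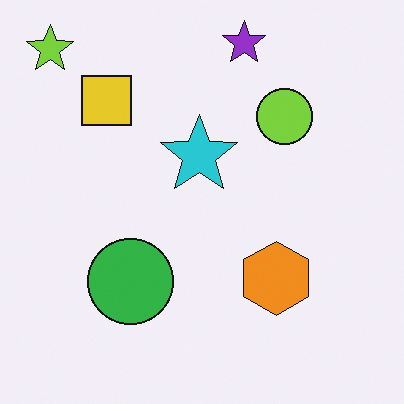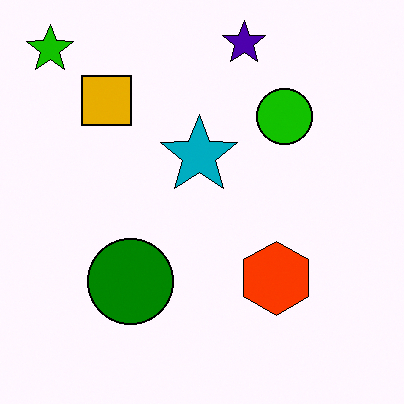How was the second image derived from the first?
It was boosted in contrast.

Tones are pushed away from mid-grey across the whole image — a global contrast change.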